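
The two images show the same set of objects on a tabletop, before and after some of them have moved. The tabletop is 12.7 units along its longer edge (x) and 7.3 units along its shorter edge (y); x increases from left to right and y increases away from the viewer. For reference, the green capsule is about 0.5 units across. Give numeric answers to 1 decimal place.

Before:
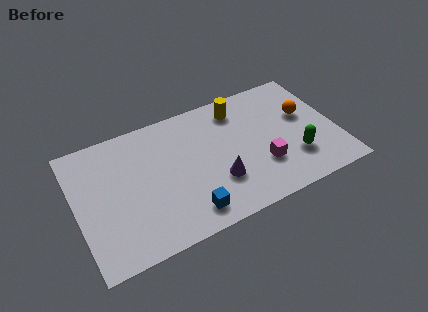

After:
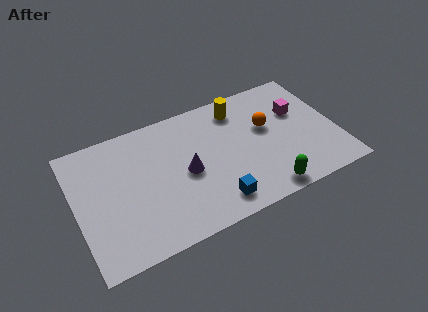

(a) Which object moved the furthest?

the magenta cube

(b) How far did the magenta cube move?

3.2

The magenta cube moved from about (8.9, 2.3) to (11.0, 4.7), a distance of √(2.1² + 2.4²) ≈ 3.2.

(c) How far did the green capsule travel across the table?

2.1

The green capsule was near (10.5, 2.1) before and (8.8, 0.8) after, so it travelled √(1.7² + 1.3²) ≈ 2.1 units.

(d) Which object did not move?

the yellow cylinder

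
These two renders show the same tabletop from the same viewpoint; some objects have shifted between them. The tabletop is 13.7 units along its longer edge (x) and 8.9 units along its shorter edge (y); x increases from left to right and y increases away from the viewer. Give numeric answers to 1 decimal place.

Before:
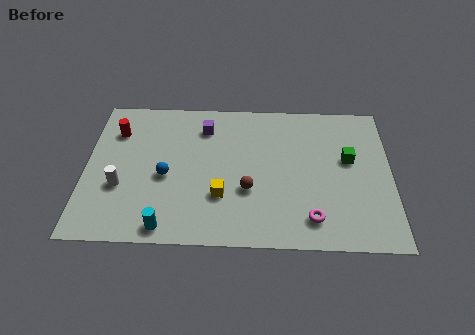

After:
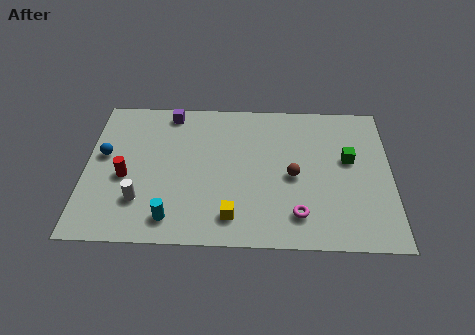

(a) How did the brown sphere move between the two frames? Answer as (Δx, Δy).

(2.0, 0.9)

The brown sphere was at about (7.3, 3.2) and moved to about (9.3, 4.1).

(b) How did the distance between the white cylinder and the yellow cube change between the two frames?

-0.3

Before: roughly 4.5 units apart; after: 4.2. That's 0.3 units closer together.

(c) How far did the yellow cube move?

1.3

The yellow cube moved from about (6.1, 2.8) to (6.6, 1.6), a distance of √(0.5² + 1.2²) ≈ 1.3.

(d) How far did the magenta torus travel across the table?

0.6

From (10.1, 1.6) to (9.5, 1.8), the magenta torus covered √(0.6² + 0.2²) ≈ 0.6 units.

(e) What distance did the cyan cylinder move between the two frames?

0.5

The cyan cylinder moved from about (3.7, 0.9) to (3.9, 1.4), a distance of √(0.2² + 0.5²) ≈ 0.5.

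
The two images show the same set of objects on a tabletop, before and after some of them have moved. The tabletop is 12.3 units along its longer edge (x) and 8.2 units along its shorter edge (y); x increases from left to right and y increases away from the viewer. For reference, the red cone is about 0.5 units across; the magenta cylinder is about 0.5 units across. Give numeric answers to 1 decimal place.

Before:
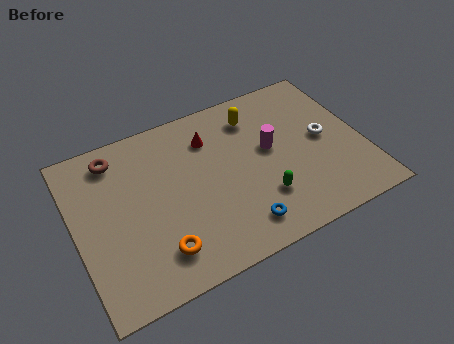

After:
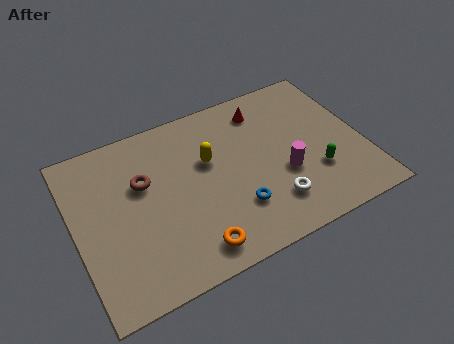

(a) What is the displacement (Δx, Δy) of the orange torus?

(1.4, -0.5)

The orange torus started near (3.2, 1.7) and ended near (4.6, 1.2).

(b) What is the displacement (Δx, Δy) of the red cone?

(2.4, 0.5)

The red cone started near (6.0, 6.2) and ended near (8.4, 6.7).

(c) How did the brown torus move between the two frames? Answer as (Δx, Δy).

(1.0, -1.7)

From the two frames, the brown torus sits at roughly (2.0, 6.9) before and (3.0, 5.2) after.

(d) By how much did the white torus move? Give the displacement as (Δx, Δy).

(-2.6, -2.3)

From the two frames, the white torus sits at roughly (10.7, 4.2) before and (8.1, 1.9) after.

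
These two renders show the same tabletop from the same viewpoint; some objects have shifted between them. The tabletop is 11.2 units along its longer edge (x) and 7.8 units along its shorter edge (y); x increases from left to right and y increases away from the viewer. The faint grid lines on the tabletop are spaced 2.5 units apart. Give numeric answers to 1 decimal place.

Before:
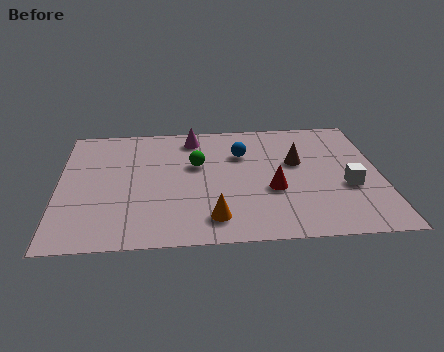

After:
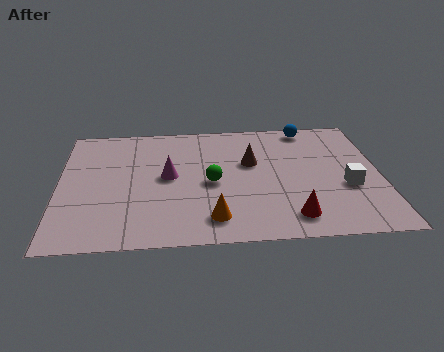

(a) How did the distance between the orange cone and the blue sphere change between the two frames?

+2.5

Before: roughly 4.1 units apart; after: 6.6. That's 2.5 units further apart.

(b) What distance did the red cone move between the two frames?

1.8

The red cone was near (7.4, 3.0) before and (8.0, 1.3) after, so it travelled √(0.6² + 1.7²) ≈ 1.8 units.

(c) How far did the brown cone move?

1.6

From (8.3, 4.7) to (6.7, 4.8), the brown cone covered √(1.6² + 0.1²) ≈ 1.6 units.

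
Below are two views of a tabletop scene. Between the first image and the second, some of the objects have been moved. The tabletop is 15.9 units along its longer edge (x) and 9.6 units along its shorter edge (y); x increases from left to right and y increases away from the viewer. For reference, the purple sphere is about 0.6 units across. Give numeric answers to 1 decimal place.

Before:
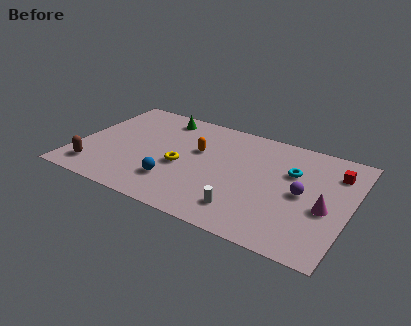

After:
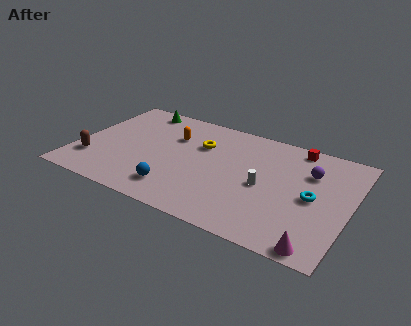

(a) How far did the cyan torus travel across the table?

2.2

The cyan torus moved from about (12.4, 6.3) to (13.8, 4.6), a distance of √(1.4² + 1.7²) ≈ 2.2.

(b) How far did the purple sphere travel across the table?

2.0

The purple sphere moved from about (13.2, 4.7) to (13.4, 6.7), a distance of √(0.2² + 2.0²) ≈ 2.0.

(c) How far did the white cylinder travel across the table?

2.6

The white cylinder moved from about (10.2, 1.9) to (11.0, 4.4), a distance of √(0.8² + 2.5²) ≈ 2.6.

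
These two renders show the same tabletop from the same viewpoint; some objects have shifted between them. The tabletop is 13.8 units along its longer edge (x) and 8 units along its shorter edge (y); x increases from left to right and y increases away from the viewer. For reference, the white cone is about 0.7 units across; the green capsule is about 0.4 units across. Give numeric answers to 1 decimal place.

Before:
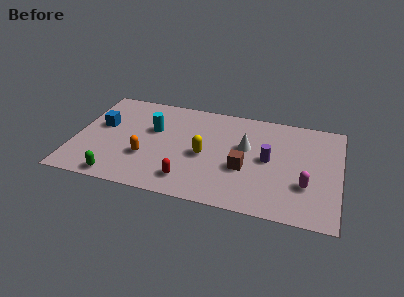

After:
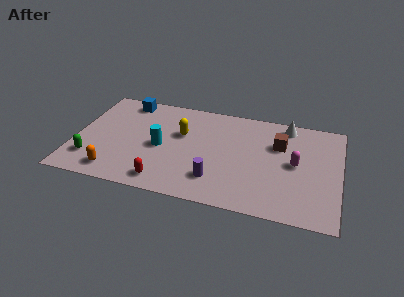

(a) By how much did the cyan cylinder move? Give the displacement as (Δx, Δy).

(0.5, -1.3)

The cyan cylinder started near (4.0, 5.0) and ended near (4.5, 3.7).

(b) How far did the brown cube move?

2.9

From (8.9, 3.1) to (10.6, 5.4), the brown cube covered √(1.7² + 2.3²) ≈ 2.9 units.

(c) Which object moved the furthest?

the purple cylinder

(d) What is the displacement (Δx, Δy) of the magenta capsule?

(-0.6, 1.5)

The magenta capsule started near (12.1, 2.6) and ended near (11.5, 4.1).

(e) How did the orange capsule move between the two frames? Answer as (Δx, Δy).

(-1.5, -1.5)

The orange capsule was at about (3.8, 2.7) and moved to about (2.3, 1.2).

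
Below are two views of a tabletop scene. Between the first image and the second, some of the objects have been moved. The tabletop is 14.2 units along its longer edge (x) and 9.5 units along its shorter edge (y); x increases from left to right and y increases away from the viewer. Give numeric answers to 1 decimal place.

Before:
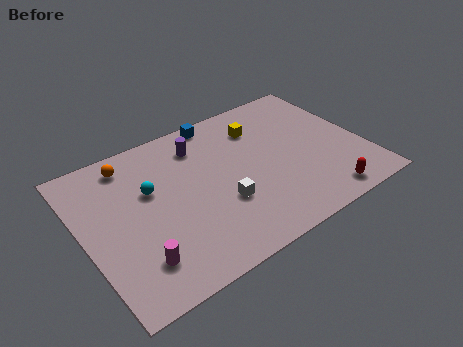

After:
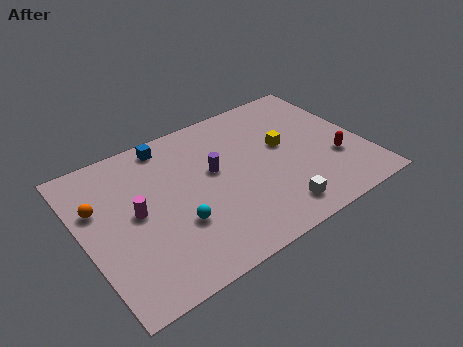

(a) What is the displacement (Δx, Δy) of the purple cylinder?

(0.4, -2.0)

From the two frames, the purple cylinder sits at roughly (6.3, 7.5) before and (6.7, 5.5) after.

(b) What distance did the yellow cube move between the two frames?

2.0

From (9.4, 7.2) to (10.3, 5.4), the yellow cube covered √(0.9² + 1.8²) ≈ 2.0 units.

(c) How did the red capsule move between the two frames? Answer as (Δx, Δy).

(1.1, 2.1)

The red capsule was at about (11.5, 1.1) and moved to about (12.6, 3.2).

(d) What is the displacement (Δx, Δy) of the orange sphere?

(-1.9, -1.9)

The orange sphere was at about (2.8, 8.1) and moved to about (0.9, 6.2).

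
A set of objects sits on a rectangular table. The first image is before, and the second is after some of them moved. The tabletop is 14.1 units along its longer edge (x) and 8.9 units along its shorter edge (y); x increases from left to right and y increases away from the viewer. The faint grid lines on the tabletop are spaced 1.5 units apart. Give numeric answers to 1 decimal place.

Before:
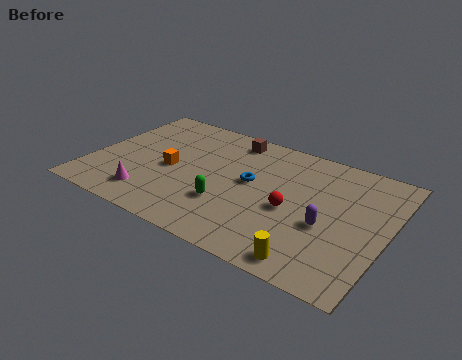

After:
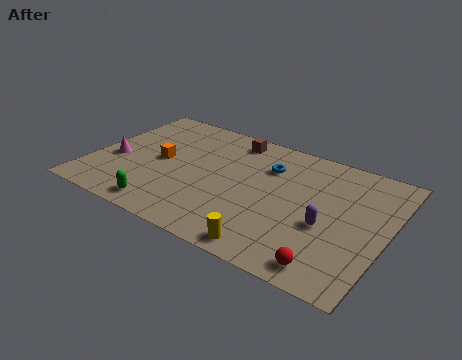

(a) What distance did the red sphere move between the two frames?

3.6

The red sphere was near (9.7, 3.9) before and (11.9, 1.1) after, so it travelled √(2.2² + 2.8²) ≈ 3.6 units.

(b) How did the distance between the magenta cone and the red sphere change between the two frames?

+4.2

They were about 6.9 units apart before and 11.1 after — 4.2 units further apart.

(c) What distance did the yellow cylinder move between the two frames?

1.9

The yellow cylinder moved from about (11.1, 1.0) to (9.2, 0.9), a distance of √(1.9² + 0.1²) ≈ 1.9.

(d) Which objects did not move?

the brown cube and the purple capsule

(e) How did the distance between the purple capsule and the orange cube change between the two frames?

+0.6

The distance was about 7.6 in the first image and 8.2 in the second, so they moved 0.6 units further apart.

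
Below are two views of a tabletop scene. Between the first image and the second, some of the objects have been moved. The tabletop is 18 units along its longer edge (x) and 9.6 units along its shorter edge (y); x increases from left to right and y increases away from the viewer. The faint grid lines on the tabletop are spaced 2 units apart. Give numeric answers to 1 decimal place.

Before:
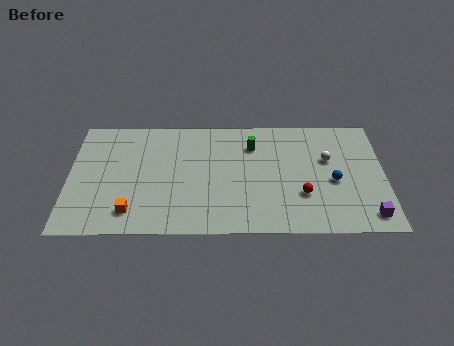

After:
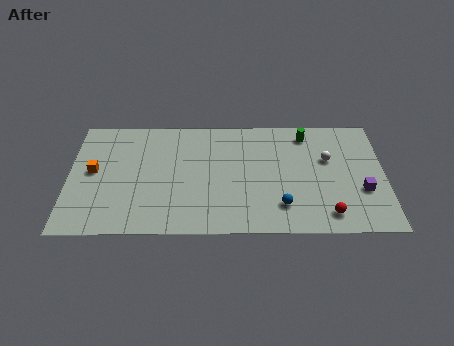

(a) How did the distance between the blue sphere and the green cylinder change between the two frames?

+0.6

They were about 5.5 units apart before and 6.1 after — 0.6 units further apart.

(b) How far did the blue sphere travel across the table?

3.6

The blue sphere was near (15.1, 4.2) before and (12.1, 2.2) after, so it travelled √(3.0² + 2.0²) ≈ 3.6 units.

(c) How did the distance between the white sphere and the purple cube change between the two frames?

-1.9

Before: roughly 5.1 units apart; after: 3.2. That's 1.9 units closer together.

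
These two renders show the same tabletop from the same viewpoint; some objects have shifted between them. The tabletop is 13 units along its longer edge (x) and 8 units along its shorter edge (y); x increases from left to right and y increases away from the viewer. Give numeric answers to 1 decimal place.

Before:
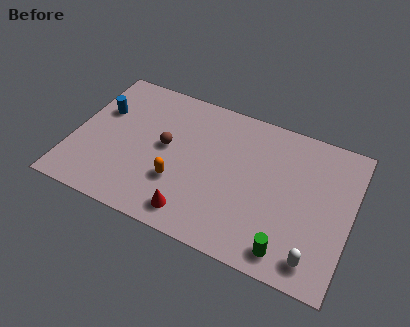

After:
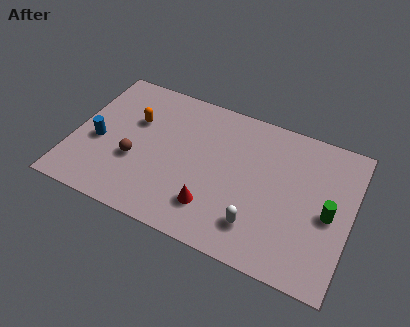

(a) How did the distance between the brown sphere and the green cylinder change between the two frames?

+2.1

They were about 6.9 units apart before and 9.0 after — 2.1 units further apart.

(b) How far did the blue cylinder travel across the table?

1.8

From (1.1, 5.2) to (1.2, 3.4), the blue cylinder covered √(0.1² + 1.8²) ≈ 1.8 units.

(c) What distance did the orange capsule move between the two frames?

3.5

The orange capsule moved from about (5.1, 2.6) to (2.7, 5.2), a distance of √(2.4² + 2.6²) ≈ 3.5.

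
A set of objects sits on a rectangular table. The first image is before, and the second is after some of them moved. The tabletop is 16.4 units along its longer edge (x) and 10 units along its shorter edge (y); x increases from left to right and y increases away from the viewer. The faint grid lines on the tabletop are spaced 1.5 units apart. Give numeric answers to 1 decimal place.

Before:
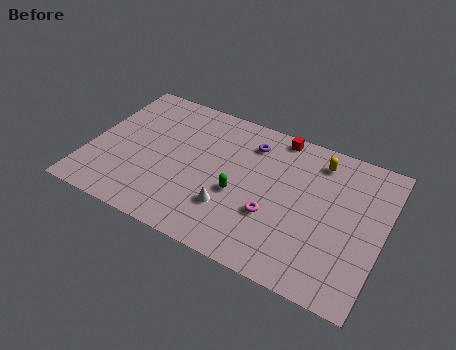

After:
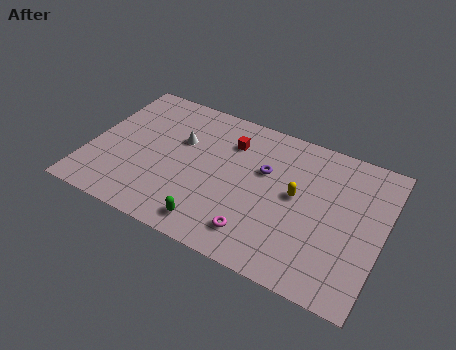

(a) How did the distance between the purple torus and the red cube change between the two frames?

+0.6

They were about 1.8 units apart before and 2.4 after — 0.6 units further apart.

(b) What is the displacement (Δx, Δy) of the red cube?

(-2.5, -1.6)

The red cube was at about (10.1, 9.1) and moved to about (7.6, 7.5).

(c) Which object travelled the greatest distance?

the white cone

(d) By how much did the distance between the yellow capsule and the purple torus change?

-1.7

They were about 3.8 units apart before and 2.1 after — 1.7 units closer together.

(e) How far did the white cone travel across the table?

4.8

The white cone moved from about (8.2, 2.9) to (4.9, 6.4), a distance of √(3.3² + 3.5²) ≈ 4.8.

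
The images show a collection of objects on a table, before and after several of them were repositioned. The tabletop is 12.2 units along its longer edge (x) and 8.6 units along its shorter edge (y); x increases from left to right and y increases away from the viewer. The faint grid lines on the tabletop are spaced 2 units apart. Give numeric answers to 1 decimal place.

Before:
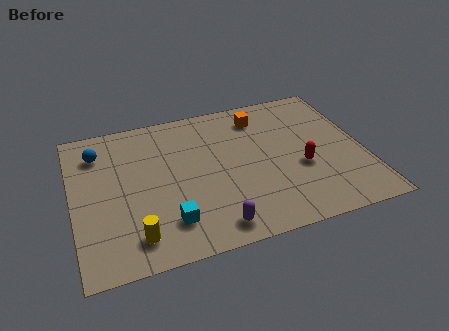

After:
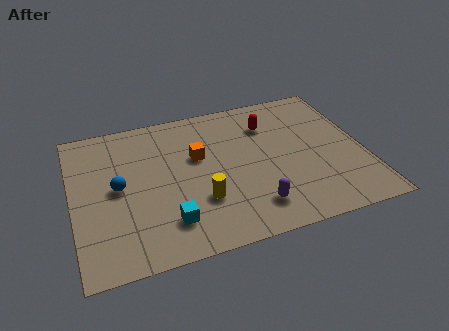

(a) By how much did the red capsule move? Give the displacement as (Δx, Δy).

(-1.1, 3.0)

The red capsule was at about (9.5, 3.4) and moved to about (8.4, 6.4).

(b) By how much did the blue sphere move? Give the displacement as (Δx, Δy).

(0.7, -2.3)

The blue sphere started near (1.2, 6.7) and ended near (1.9, 4.4).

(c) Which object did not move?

the cyan cube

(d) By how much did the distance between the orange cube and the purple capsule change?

-2.3

They were about 6.4 units apart before and 4.1 after — 2.3 units closer together.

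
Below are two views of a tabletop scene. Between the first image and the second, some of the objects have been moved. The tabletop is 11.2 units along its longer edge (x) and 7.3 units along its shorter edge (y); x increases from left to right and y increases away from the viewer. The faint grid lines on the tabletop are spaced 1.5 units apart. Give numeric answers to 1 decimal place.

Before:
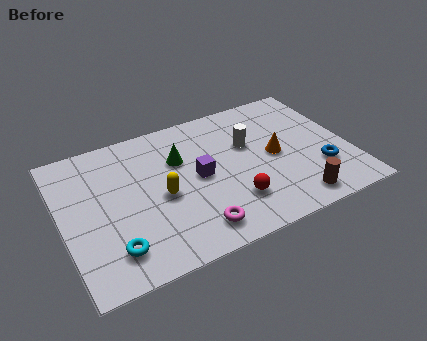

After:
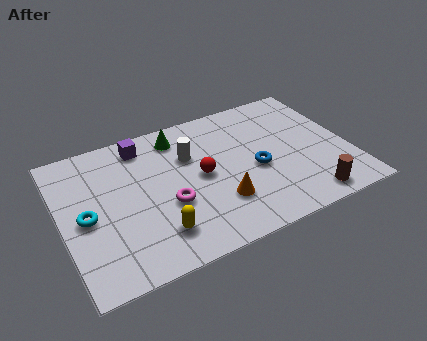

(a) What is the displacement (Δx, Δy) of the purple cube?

(-1.9, 2.5)

From the two frames, the purple cube sits at roughly (5.3, 3.7) before and (3.4, 6.2) after.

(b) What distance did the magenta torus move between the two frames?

1.8

The magenta torus moved from about (4.8, 1.2) to (4.0, 2.8), a distance of √(0.8² + 1.6²) ≈ 1.8.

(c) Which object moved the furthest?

the purple cube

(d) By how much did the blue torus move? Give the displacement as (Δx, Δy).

(-2.4, 1.0)

The blue torus was at about (9.9, 2.2) and moved to about (7.5, 3.2).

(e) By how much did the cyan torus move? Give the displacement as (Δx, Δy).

(-0.8, 1.9)

The cyan torus started near (1.7, 1.5) and ended near (0.9, 3.4).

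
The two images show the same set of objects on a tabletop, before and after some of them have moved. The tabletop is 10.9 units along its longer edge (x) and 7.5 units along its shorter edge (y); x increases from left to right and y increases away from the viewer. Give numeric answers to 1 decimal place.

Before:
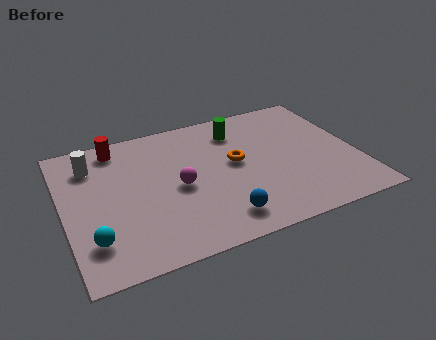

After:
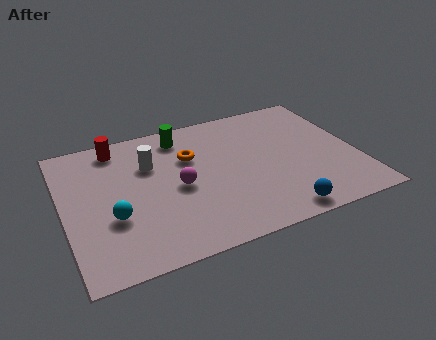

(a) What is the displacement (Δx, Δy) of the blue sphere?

(2.1, -0.5)

The blue sphere started near (5.5, 1.3) and ended near (7.6, 0.8).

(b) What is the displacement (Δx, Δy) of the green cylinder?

(-2.1, 0.4)

The green cylinder started near (6.7, 5.9) and ended near (4.6, 6.3).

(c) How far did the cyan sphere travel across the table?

1.2

The cyan sphere was near (0.9, 1.8) before and (1.7, 2.7) after, so it travelled √(0.8² + 0.9²) ≈ 1.2 units.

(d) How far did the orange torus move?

1.8

From (6.4, 4.1) to (4.8, 5.0), the orange torus covered √(1.6² + 0.9²) ≈ 1.8 units.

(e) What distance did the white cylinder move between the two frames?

2.2

The white cylinder moved from about (1.2, 5.8) to (3.3, 5.1), a distance of √(2.1² + 0.7²) ≈ 2.2.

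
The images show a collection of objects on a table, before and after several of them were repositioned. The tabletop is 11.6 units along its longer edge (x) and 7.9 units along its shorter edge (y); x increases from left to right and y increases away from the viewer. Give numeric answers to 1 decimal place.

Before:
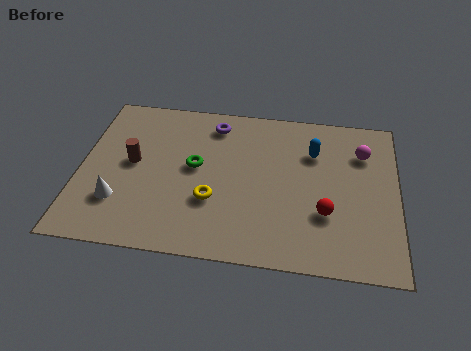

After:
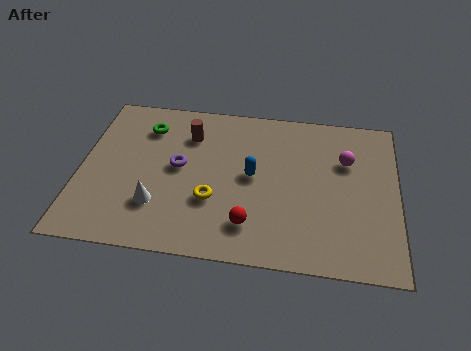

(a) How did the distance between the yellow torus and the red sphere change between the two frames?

-2.4

Before: roughly 4.1 units apart; after: 1.7. That's 2.4 units closer together.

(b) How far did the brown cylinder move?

2.6

The brown cylinder moved from about (1.9, 4.2) to (3.9, 5.9), a distance of √(2.0² + 1.7²) ≈ 2.6.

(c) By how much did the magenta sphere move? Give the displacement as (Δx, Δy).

(-0.6, -0.5)

The magenta sphere was at about (10.3, 5.8) and moved to about (9.7, 5.3).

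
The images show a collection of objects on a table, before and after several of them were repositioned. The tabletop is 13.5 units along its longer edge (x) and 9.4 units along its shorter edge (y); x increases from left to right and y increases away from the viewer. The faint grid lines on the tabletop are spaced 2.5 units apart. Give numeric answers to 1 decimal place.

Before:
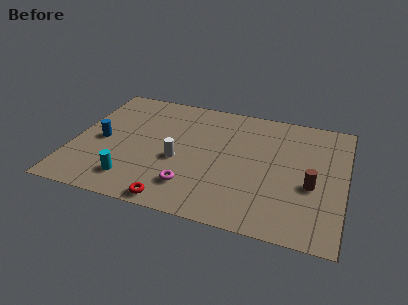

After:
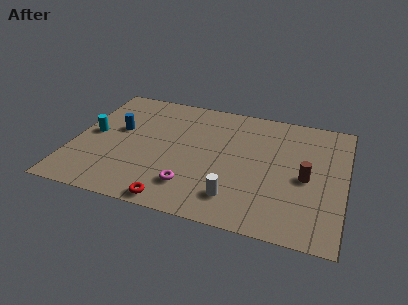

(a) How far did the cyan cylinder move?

3.8

The cyan cylinder was near (3.2, 1.8) before and (0.9, 4.8) after, so it travelled √(2.3² + 3.0²) ≈ 3.8 units.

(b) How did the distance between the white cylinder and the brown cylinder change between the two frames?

-2.5

They were about 6.6 units apart before and 4.1 after — 2.5 units closer together.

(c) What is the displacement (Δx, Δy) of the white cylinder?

(3.0, -2.0)

The white cylinder started near (5.3, 3.9) and ended near (8.3, 1.9).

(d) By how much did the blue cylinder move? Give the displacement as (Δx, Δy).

(0.7, 1.1)

From the two frames, the blue cylinder sits at roughly (1.4, 4.4) before and (2.1, 5.5) after.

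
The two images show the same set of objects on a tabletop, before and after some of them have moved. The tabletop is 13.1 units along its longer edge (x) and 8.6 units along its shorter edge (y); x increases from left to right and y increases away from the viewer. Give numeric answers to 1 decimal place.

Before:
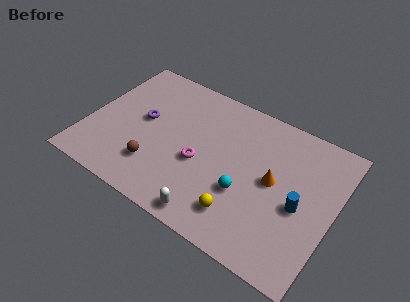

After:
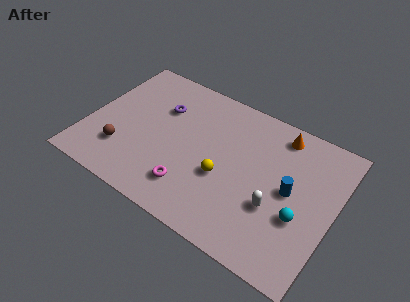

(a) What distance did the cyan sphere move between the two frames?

2.9

From (8.6, 3.1) to (11.5, 3.2), the cyan sphere covered √(2.9² + 0.1²) ≈ 2.9 units.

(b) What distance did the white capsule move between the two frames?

3.7

The white capsule was near (7.2, 0.9) before and (10.2, 3.1) after, so it travelled √(3.0² + 2.2²) ≈ 3.7 units.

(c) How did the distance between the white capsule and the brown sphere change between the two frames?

+4.6

Before: roughly 3.5 units apart; after: 8.1. That's 4.6 units further apart.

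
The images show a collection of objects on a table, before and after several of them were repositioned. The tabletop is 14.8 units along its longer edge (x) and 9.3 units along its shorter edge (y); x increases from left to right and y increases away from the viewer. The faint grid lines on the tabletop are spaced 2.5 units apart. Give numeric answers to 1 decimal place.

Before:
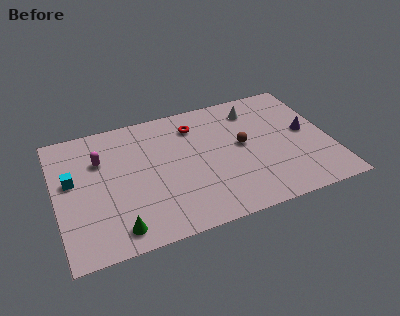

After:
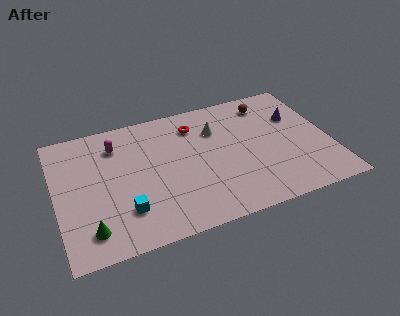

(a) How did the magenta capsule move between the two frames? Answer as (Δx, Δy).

(0.9, 0.8)

The magenta capsule was at about (2.5, 6.4) and moved to about (3.4, 7.2).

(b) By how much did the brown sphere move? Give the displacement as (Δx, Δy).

(1.7, 2.7)

The brown sphere started near (10.1, 5.0) and ended near (11.8, 7.7).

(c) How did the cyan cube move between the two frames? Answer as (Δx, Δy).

(2.6, -3.0)

The cyan cube was at about (0.9, 5.4) and moved to about (3.5, 2.4).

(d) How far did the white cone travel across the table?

2.4

The white cone was near (11.0, 7.5) before and (8.8, 6.6) after, so it travelled √(2.2² + 0.9²) ≈ 2.4 units.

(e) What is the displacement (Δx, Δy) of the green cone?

(-1.4, 0.4)

From the two frames, the green cone sits at roughly (3.0, 1.3) before and (1.6, 1.7) after.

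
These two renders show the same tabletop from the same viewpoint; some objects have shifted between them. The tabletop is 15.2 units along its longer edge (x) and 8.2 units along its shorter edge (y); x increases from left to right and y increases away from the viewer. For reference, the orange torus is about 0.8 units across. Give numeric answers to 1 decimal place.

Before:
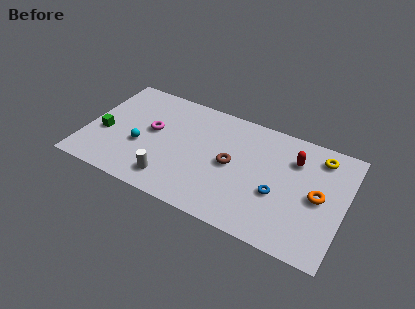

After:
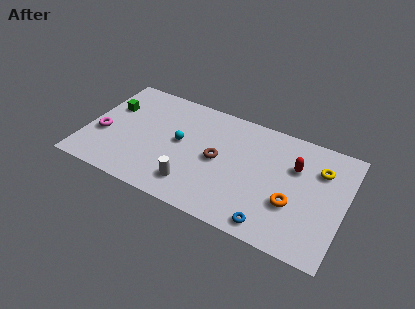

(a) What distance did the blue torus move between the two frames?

2.2

The blue torus moved from about (11.4, 3.2) to (11.3, 1.0), a distance of √(0.1² + 2.2²) ≈ 2.2.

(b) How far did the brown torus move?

0.8

The brown torus moved from about (8.6, 4.1) to (7.8, 4.1), a distance of √(0.8² + 0.0²) ≈ 0.8.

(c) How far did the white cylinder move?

1.3

From (5.3, 1.5) to (6.6, 1.7), the white cylinder covered √(1.3² + 0.2²) ≈ 1.3 units.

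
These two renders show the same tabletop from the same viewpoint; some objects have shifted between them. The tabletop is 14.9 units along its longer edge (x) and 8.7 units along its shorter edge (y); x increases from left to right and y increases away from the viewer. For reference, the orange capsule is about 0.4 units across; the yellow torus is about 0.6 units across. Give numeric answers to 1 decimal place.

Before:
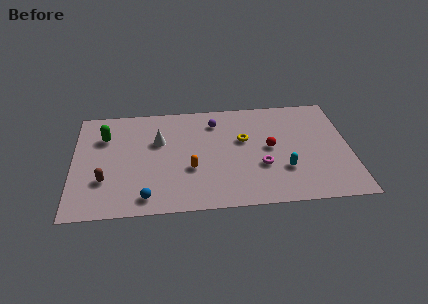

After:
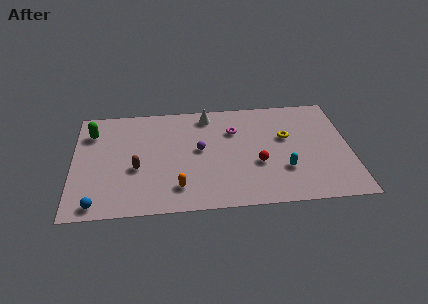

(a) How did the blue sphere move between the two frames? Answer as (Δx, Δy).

(-2.6, -0.3)

The blue sphere was at about (3.9, 1.2) and moved to about (1.3, 0.9).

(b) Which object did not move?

the cyan capsule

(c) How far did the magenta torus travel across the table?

3.3

From (10.1, 3.1) to (8.7, 6.1), the magenta torus covered √(1.4² + 3.0²) ≈ 3.3 units.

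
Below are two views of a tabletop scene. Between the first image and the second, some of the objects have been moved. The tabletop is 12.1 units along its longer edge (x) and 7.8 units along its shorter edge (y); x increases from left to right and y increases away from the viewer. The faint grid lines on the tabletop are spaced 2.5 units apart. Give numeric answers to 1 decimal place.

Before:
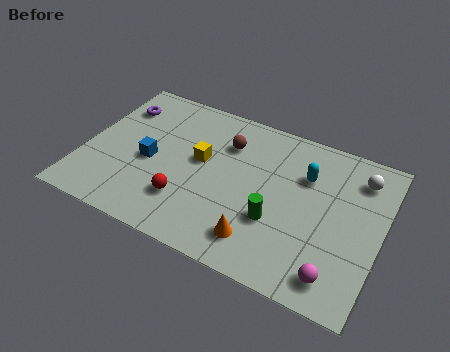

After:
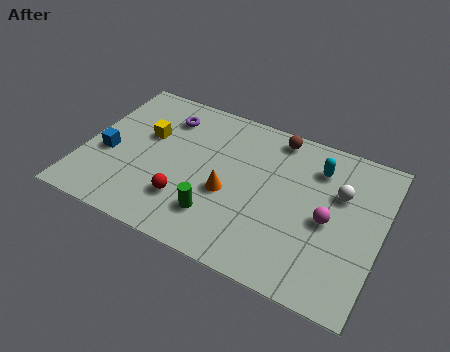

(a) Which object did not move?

the red sphere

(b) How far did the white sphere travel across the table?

1.3

The white sphere was near (11.0, 6.2) before and (10.3, 5.1) after, so it travelled √(0.7² + 1.1²) ≈ 1.3 units.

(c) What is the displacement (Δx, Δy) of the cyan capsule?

(0.4, 0.6)

From the two frames, the cyan capsule sits at roughly (8.9, 5.4) before and (9.3, 6.0) after.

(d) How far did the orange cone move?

2.3

The orange cone moved from about (7.5, 1.5) to (6.0, 3.2), a distance of √(1.5² + 1.7²) ≈ 2.3.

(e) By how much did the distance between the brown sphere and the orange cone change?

-0.6

The distance was about 4.6 in the first image and 4.0 in the second, so they moved 0.6 units closer together.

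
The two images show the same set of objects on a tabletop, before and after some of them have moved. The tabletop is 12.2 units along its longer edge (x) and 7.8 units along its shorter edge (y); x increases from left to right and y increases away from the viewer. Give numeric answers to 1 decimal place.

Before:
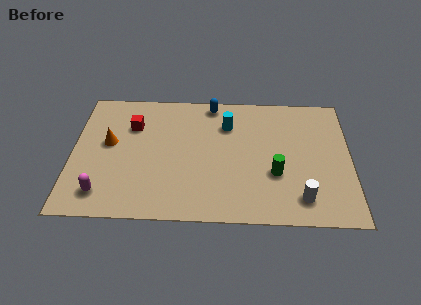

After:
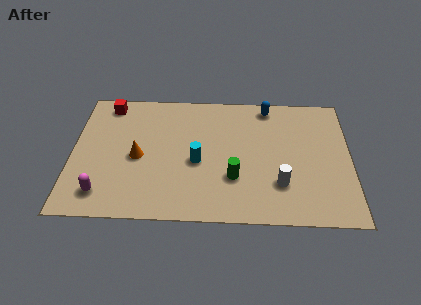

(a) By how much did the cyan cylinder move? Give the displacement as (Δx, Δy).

(-1.3, -2.3)

The cyan cylinder started near (6.8, 5.7) and ended near (5.5, 3.4).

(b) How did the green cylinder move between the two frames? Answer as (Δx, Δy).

(-1.8, -0.3)

The green cylinder started near (8.9, 2.8) and ended near (7.1, 2.5).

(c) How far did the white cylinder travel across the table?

1.2

The white cylinder moved from about (10.0, 1.4) to (9.1, 2.2), a distance of √(0.9² + 0.8²) ≈ 1.2.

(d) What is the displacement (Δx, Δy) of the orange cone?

(1.3, -0.8)

From the two frames, the orange cone sits at roughly (1.6, 4.4) before and (2.9, 3.6) after.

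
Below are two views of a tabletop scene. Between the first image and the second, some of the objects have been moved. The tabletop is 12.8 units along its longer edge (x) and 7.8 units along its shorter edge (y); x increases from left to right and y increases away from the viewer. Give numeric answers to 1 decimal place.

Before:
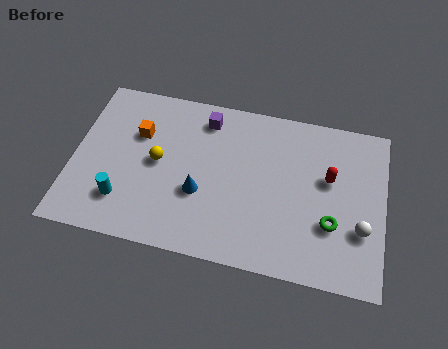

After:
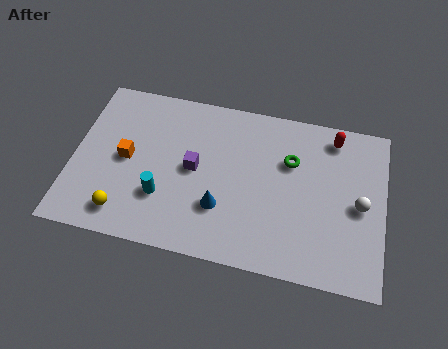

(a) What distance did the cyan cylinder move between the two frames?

1.7

The cyan cylinder moved from about (2.2, 1.9) to (3.8, 2.4), a distance of √(1.6² + 0.5²) ≈ 1.7.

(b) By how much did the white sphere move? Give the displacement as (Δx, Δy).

(-0.1, 1.1)

From the two frames, the white sphere sits at roughly (11.9, 2.6) before and (11.8, 3.7) after.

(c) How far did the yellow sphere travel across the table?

3.0

From (3.5, 4.0) to (2.3, 1.3), the yellow sphere covered √(1.2² + 2.7²) ≈ 3.0 units.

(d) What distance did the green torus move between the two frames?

3.2

The green torus moved from about (10.7, 2.6) to (8.9, 5.2), a distance of √(1.8² + 2.6²) ≈ 3.2.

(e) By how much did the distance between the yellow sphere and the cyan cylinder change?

-0.6

Before: roughly 2.5 units apart; after: 1.9. That's 0.6 units closer together.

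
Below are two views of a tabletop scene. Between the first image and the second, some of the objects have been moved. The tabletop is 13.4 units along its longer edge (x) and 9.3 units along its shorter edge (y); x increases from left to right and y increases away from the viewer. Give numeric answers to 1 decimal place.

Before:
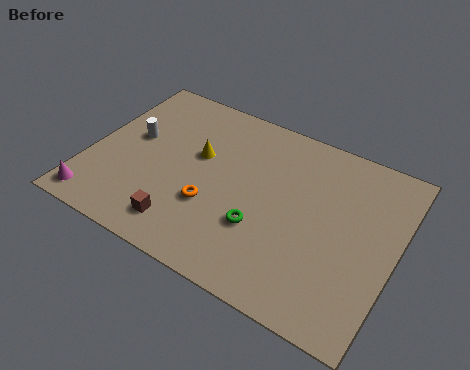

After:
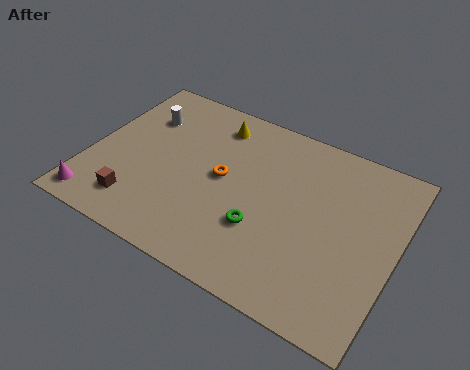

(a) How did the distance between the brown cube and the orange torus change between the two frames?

+2.6

The distance was about 1.9 in the first image and 4.5 in the second, so they moved 2.6 units further apart.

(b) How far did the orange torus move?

1.7

The orange torus moved from about (5.6, 3.2) to (5.8, 4.9), a distance of √(0.2² + 1.7²) ≈ 1.7.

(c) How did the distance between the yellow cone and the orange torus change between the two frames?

+0.3

They were about 2.6 units apart before and 2.9 after — 0.3 units further apart.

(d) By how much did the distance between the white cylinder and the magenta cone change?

+1.4

They were about 4.3 units apart before and 5.7 after — 1.4 units further apart.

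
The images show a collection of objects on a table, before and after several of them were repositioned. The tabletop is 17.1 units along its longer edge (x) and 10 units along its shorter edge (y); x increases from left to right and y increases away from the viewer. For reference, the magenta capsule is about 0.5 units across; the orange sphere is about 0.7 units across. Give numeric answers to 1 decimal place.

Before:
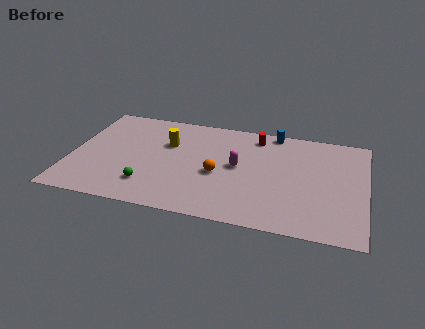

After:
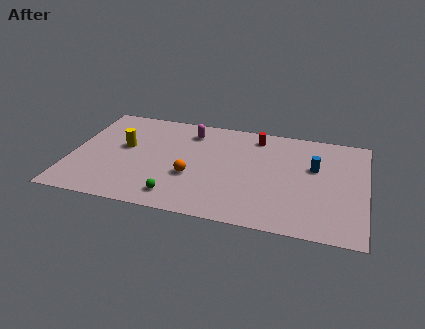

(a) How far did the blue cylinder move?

3.9

The blue cylinder was near (11.6, 9.2) before and (14.1, 6.2) after, so it travelled √(2.5² + 3.0²) ≈ 3.9 units.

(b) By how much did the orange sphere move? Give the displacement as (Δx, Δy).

(-1.5, -0.6)

The orange sphere started near (8.6, 4.3) and ended near (7.1, 3.7).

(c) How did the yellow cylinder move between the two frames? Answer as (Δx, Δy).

(-2.5, -0.9)

The yellow cylinder started near (5.5, 6.6) and ended near (3.0, 5.7).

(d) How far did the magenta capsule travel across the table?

4.1

From (9.7, 5.3) to (6.7, 8.1), the magenta capsule covered √(3.0² + 2.8²) ≈ 4.1 units.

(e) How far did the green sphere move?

1.8

The green sphere was near (4.7, 2.3) before and (6.4, 1.6) after, so it travelled √(1.7² + 0.7²) ≈ 1.8 units.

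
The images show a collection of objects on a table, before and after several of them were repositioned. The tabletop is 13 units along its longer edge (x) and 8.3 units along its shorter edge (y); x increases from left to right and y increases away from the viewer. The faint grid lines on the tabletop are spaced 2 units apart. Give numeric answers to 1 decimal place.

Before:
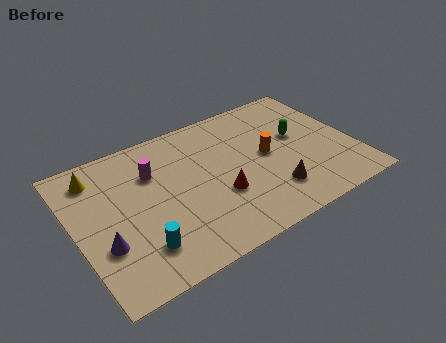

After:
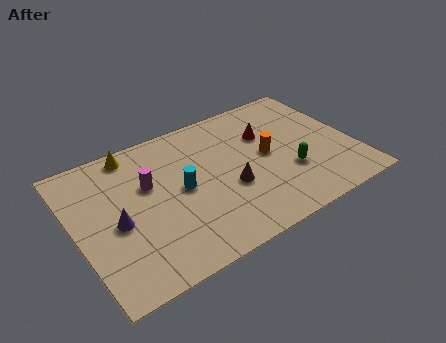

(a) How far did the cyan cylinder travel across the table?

3.3

From (2.6, 1.9) to (4.9, 4.2), the cyan cylinder covered √(2.3² + 2.3²) ≈ 3.3 units.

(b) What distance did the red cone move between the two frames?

3.7

The red cone was near (6.5, 3.0) before and (9.2, 5.6) after, so it travelled √(2.7² + 2.6²) ≈ 3.7 units.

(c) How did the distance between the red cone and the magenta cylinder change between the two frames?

+1.8

They were about 3.9 units apart before and 5.7 after — 1.8 units further apart.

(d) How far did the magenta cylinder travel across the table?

0.7

The magenta cylinder moved from about (3.8, 5.8) to (3.5, 5.2), a distance of √(0.3² + 0.6²) ≈ 0.7.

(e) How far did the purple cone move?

1.1

From (1.1, 2.8) to (1.8, 3.7), the purple cone covered √(0.7² + 0.9²) ≈ 1.1 units.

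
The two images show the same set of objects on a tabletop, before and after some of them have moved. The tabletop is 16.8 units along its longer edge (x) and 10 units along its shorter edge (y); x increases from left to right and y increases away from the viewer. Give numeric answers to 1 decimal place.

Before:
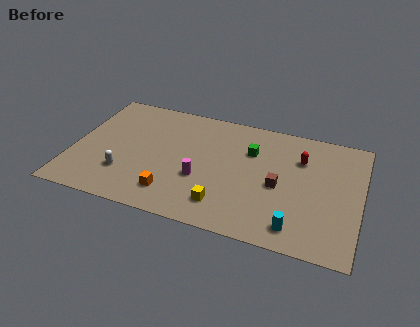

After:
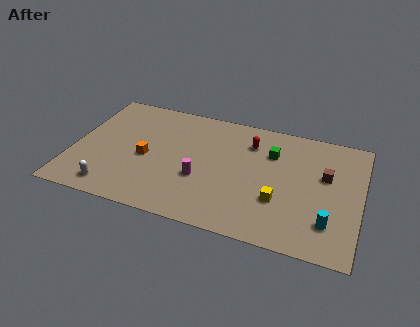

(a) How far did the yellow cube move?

3.4

From (9.1, 2.0) to (12.2, 3.3), the yellow cube covered √(3.1² + 1.3²) ≈ 3.4 units.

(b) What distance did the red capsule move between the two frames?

3.0

The red capsule moved from about (13.2, 7.1) to (10.2, 7.6), a distance of √(3.0² + 0.5²) ≈ 3.0.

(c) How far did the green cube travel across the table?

1.2

The green cube was near (10.3, 6.9) before and (11.5, 7.1) after, so it travelled √(1.2² + 0.2²) ≈ 1.2 units.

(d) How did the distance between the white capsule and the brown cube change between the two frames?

+3.9

They were about 9.1 units apart before and 13.0 after — 3.9 units further apart.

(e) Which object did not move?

the magenta cylinder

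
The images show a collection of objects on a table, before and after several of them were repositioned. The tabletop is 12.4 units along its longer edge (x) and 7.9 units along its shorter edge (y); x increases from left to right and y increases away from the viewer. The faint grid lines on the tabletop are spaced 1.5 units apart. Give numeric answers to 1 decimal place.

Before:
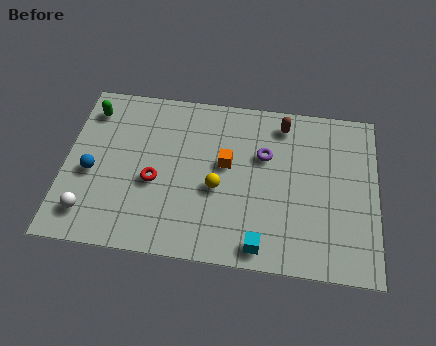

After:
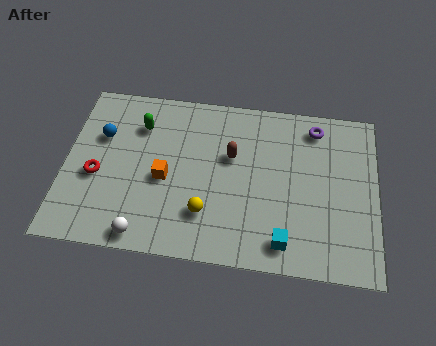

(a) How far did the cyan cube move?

0.9

From (7.9, 0.9) to (8.8, 1.2), the cyan cube covered √(0.9² + 0.3²) ≈ 0.9 units.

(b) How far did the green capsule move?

2.1

The green capsule moved from about (0.9, 6.4) to (2.9, 5.9), a distance of √(2.0² + 0.5²) ≈ 2.1.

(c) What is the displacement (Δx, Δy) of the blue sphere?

(0.3, 1.8)

From the two frames, the blue sphere sits at roughly (1.1, 3.4) before and (1.4, 5.2) after.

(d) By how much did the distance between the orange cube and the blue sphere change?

-2.3

Before: roughly 5.4 units apart; after: 3.1. That's 2.3 units closer together.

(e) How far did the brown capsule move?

2.7

The brown capsule moved from about (8.6, 6.7) to (6.6, 4.9), a distance of √(2.0² + 1.8²) ≈ 2.7.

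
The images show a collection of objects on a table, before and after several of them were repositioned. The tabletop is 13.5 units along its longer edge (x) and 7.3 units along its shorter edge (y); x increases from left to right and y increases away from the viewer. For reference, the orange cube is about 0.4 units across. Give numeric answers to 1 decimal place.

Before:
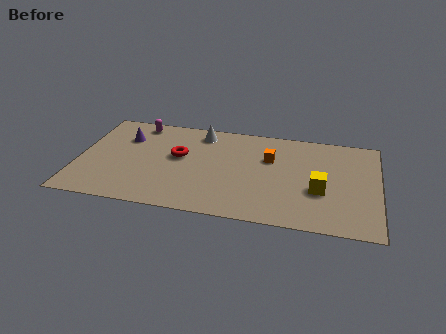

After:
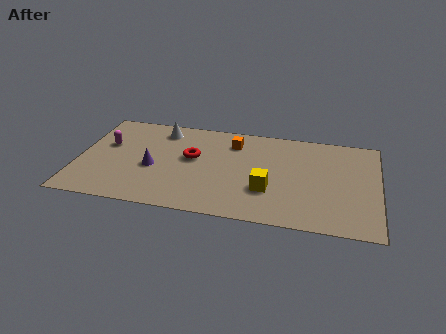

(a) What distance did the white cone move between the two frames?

1.8

From (5.4, 6.2) to (3.6, 6.1), the white cone covered √(1.8² + 0.1²) ≈ 1.8 units.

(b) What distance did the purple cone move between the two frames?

2.5

The purple cone moved from about (2.0, 5.2) to (3.4, 3.1), a distance of √(1.4² + 2.1²) ≈ 2.5.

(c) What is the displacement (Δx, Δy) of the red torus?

(0.6, 0.0)

The red torus started near (4.5, 4.2) and ended near (5.1, 4.2).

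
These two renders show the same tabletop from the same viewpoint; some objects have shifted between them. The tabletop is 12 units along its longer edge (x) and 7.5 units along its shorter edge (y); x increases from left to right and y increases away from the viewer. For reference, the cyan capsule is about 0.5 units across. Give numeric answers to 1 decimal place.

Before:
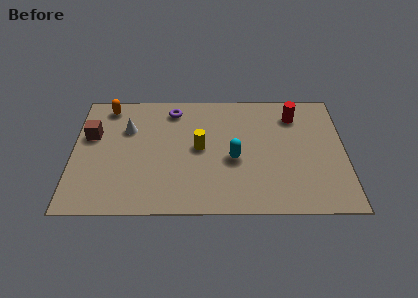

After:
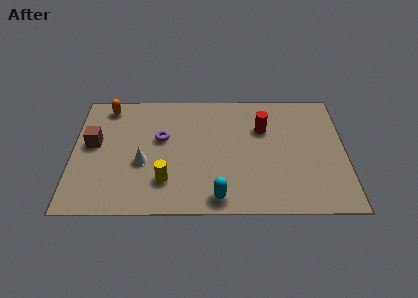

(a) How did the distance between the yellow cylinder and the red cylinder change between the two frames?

+0.7

Before: roughly 4.7 units apart; after: 5.4. That's 0.7 units further apart.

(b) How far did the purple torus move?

1.9

From (4.4, 6.3) to (3.9, 4.5), the purple torus covered √(0.5² + 1.8²) ≈ 1.9 units.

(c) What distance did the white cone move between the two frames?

2.2

The white cone was near (2.4, 5.1) before and (3.1, 3.0) after, so it travelled √(0.7² + 2.1²) ≈ 2.2 units.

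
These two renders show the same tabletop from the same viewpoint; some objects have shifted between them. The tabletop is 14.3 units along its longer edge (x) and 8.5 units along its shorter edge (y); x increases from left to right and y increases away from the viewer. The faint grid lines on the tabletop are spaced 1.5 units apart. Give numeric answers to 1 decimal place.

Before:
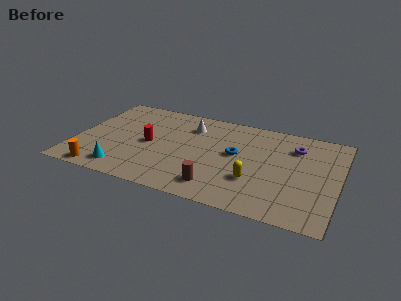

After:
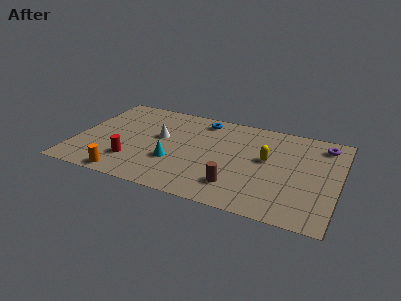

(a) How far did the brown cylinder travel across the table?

1.1

The brown cylinder moved from about (8.0, 1.5) to (9.0, 1.9), a distance of √(1.0² + 0.4²) ≈ 1.1.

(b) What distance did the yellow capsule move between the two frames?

2.2

The yellow capsule was near (9.9, 2.7) before and (10.4, 4.8) after, so it travelled √(0.5² + 2.1²) ≈ 2.2 units.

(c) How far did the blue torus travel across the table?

3.3

From (8.7, 4.7) to (6.6, 7.3), the blue torus covered √(2.1² + 2.6²) ≈ 3.3 units.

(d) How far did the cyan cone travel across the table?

3.1

The cyan cone was near (2.9, 1.3) before and (5.5, 2.9) after, so it travelled √(2.6² + 1.6²) ≈ 3.1 units.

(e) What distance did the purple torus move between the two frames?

1.7

From (11.8, 6.4) to (13.3, 7.1), the purple torus covered √(1.5² + 0.7²) ≈ 1.7 units.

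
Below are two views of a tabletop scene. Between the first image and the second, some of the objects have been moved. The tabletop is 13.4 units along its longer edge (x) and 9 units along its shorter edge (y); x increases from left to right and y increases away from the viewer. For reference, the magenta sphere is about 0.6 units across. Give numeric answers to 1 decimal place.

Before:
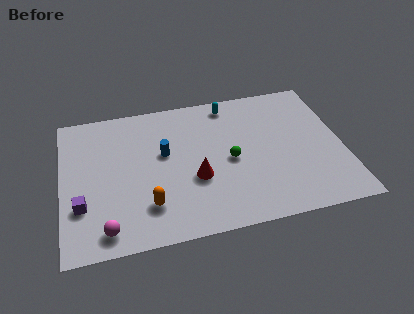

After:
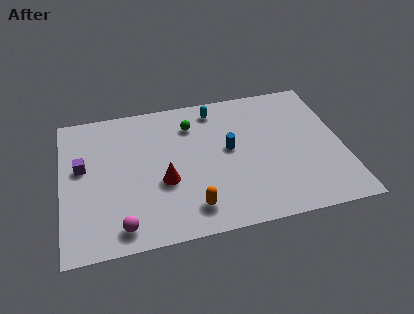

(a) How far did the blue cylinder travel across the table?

3.1

The blue cylinder moved from about (4.9, 5.3) to (8.0, 4.9), a distance of √(3.1² + 0.4²) ≈ 3.1.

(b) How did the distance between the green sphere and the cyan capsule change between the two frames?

-2.3

The distance was about 3.7 in the first image and 1.4 in the second, so they moved 2.3 units closer together.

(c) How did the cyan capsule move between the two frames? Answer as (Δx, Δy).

(-0.7, -0.2)

From the two frames, the cyan capsule sits at roughly (8.2, 7.9) before and (7.5, 7.7) after.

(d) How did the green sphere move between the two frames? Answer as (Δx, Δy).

(-1.7, 2.7)

From the two frames, the green sphere sits at roughly (8.0, 4.2) before and (6.3, 6.9) after.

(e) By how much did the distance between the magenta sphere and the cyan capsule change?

-1.0

Before: roughly 9.1 units apart; after: 8.1. That's 1.0 units closer together.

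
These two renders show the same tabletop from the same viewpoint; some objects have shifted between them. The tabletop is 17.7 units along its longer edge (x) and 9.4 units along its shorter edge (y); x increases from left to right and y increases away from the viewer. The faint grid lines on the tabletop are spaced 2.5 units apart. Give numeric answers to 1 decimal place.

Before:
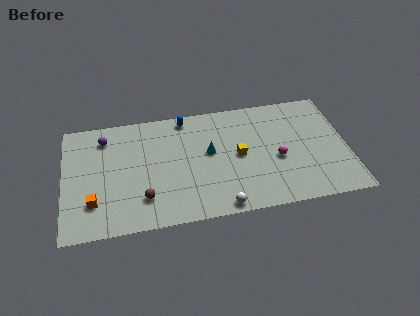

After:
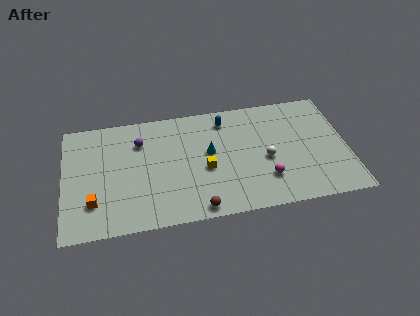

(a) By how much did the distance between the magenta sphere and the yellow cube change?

+1.5

Before: roughly 2.5 units apart; after: 4.0. That's 1.5 units further apart.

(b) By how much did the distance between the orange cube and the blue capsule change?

+1.6

The distance was about 8.3 in the first image and 9.9 in the second, so they moved 1.6 units further apart.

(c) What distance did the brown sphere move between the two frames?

3.6

From (4.9, 2.3) to (8.2, 0.9), the brown sphere covered √(3.3² + 1.4²) ≈ 3.6 units.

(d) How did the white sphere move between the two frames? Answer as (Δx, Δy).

(3.0, 3.3)

The white sphere was at about (9.6, 0.8) and moved to about (12.6, 4.1).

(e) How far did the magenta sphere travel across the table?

1.7

From (13.3, 4.0) to (12.5, 2.5), the magenta sphere covered √(0.8² + 1.5²) ≈ 1.7 units.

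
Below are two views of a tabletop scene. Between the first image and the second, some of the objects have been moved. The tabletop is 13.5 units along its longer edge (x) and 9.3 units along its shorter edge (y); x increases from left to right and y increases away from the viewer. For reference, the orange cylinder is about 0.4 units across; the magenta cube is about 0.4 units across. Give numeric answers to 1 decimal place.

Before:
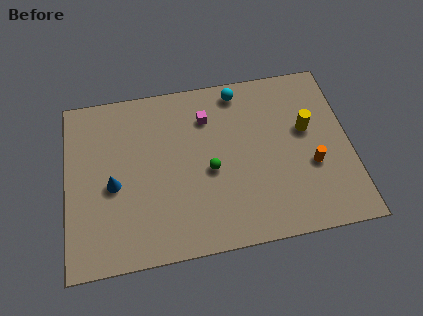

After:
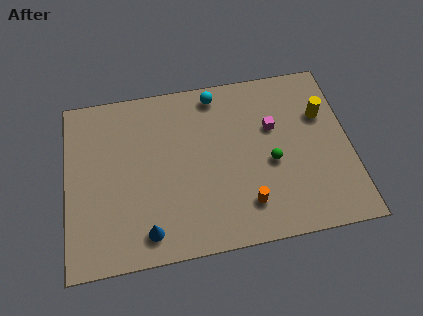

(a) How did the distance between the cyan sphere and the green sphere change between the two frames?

+0.4

The distance was about 4.4 in the first image and 4.8 in the second, so they moved 0.4 units further apart.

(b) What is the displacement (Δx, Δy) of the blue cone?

(1.5, -2.7)

The blue cone was at about (2.2, 4.1) and moved to about (3.7, 1.4).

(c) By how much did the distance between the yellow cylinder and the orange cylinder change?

+3.7

Before: roughly 2.0 units apart; after: 5.7. That's 3.7 units further apart.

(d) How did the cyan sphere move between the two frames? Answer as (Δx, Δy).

(-1.1, 0.0)

The cyan sphere was at about (8.4, 8.2) and moved to about (7.3, 8.2).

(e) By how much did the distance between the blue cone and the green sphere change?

+1.9

They were about 4.6 units apart before and 6.5 after — 1.9 units further apart.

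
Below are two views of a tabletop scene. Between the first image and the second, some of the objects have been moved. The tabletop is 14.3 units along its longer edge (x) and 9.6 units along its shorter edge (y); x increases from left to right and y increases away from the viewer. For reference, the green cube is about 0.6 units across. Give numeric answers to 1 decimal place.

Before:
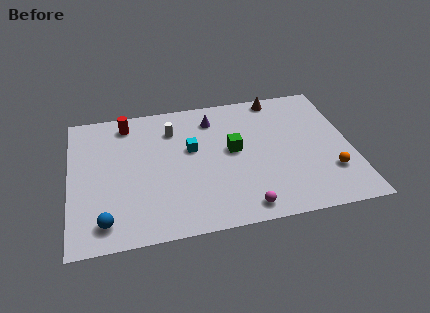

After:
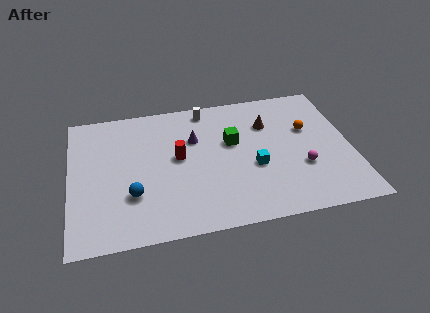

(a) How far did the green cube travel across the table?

0.6

The green cube was near (8.3, 5.2) before and (8.3, 5.8) after, so it travelled √(0.0² + 0.6²) ≈ 0.6 units.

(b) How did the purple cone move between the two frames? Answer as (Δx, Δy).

(-1.0, -1.3)

The purple cone started near (7.4, 7.7) and ended near (6.4, 6.4).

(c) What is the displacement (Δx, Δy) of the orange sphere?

(-0.9, 3.3)

The orange sphere started near (13.1, 2.7) and ended near (12.2, 6.0).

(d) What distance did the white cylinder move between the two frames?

2.2

The white cylinder moved from about (5.3, 7.3) to (7.1, 8.5), a distance of √(1.8² + 1.2²) ≈ 2.2.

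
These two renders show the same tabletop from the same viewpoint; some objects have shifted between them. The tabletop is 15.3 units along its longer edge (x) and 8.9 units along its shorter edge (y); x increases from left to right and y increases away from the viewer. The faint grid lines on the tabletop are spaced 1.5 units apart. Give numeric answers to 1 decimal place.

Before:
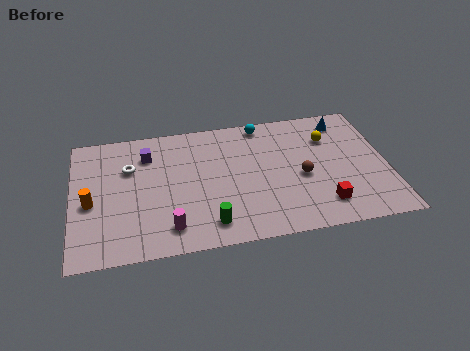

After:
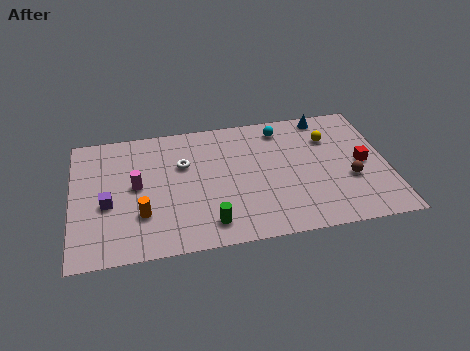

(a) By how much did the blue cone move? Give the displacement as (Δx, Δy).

(-0.9, 0.5)

From the two frames, the blue cone sits at roughly (13.4, 7.5) before and (12.5, 8.0) after.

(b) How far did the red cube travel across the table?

3.3

The red cube moved from about (12.0, 1.8) to (14.1, 4.3), a distance of √(2.1² + 2.5²) ≈ 3.3.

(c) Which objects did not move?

the green cylinder and the yellow sphere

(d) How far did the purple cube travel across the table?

3.7

From (3.7, 6.8) to (1.7, 3.7), the purple cube covered √(2.0² + 3.1²) ≈ 3.7 units.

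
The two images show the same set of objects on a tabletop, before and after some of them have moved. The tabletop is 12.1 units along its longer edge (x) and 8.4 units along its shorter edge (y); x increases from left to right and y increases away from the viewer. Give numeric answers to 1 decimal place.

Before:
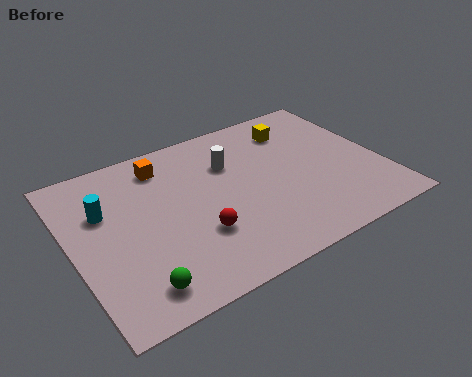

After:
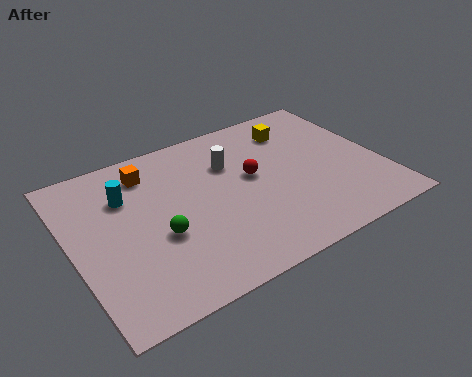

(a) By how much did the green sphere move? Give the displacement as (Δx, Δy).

(1.2, 2.0)

From the two frames, the green sphere sits at roughly (2.0, 1.3) before and (3.2, 3.3) after.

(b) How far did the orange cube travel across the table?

0.6

From (3.9, 6.9) to (3.3, 6.8), the orange cube covered √(0.6² + 0.1²) ≈ 0.6 units.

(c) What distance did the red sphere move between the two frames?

3.2

The red sphere moved from about (4.6, 2.7) to (7.1, 4.7), a distance of √(2.5² + 2.0²) ≈ 3.2.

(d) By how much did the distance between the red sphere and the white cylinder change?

-2.3

Before: roughly 3.6 units apart; after: 1.3. That's 2.3 units closer together.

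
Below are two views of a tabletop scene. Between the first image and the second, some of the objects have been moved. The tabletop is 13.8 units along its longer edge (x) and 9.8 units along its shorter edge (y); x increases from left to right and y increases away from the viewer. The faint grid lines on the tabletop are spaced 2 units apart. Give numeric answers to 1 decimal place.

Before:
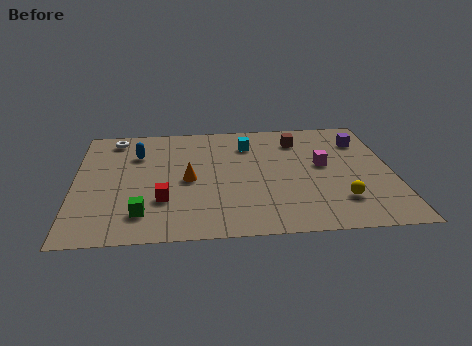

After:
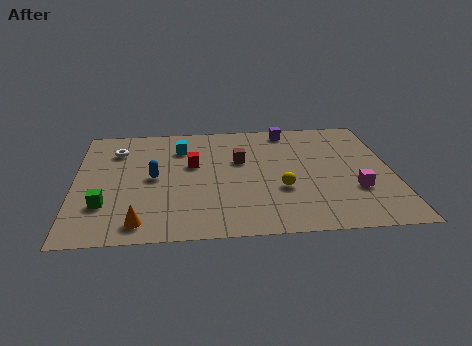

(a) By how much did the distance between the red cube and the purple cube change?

-4.7

Before: roughly 9.8 units apart; after: 5.1. That's 4.7 units closer together.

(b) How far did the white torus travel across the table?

1.1

The white torus was near (1.7, 8.5) before and (1.8, 7.4) after, so it travelled √(0.1² + 1.1²) ≈ 1.1 units.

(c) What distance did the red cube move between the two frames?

3.2

The red cube was near (3.8, 3.0) before and (5.1, 5.9) after, so it travelled √(1.3² + 2.9²) ≈ 3.2 units.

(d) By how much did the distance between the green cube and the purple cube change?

-1.1

The distance was about 11.1 in the first image and 10.0 in the second, so they moved 1.1 units closer together.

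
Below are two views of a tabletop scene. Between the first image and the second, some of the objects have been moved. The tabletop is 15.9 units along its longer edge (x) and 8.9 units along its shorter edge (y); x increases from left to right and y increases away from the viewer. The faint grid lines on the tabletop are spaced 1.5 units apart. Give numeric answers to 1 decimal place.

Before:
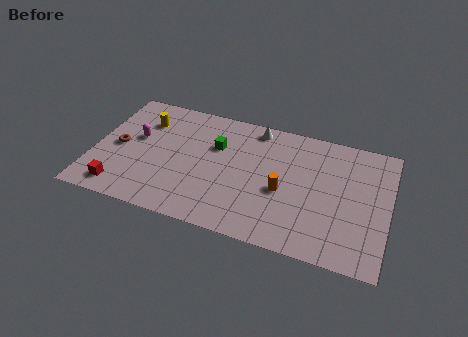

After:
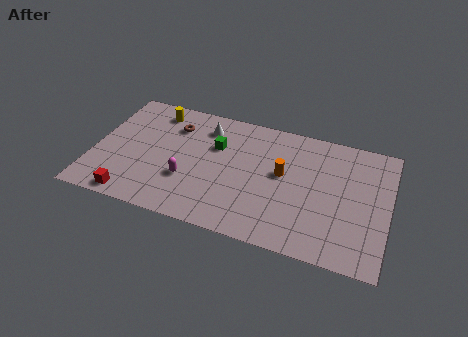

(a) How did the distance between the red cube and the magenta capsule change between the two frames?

-0.4

They were about 3.9 units apart before and 3.5 after — 0.4 units closer together.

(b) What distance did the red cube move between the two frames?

0.8

From (1.7, 1.3) to (2.4, 0.9), the red cube covered √(0.7² + 0.4²) ≈ 0.8 units.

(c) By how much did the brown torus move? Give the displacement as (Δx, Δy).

(2.8, 2.4)

The brown torus was at about (1.3, 4.3) and moved to about (4.1, 6.7).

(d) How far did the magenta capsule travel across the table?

3.7

The magenta capsule moved from about (2.2, 5.2) to (5.2, 3.0), a distance of √(3.0² + 2.2²) ≈ 3.7.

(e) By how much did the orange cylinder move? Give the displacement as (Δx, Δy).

(-0.1, 1.2)

The orange cylinder started near (10.3, 3.8) and ended near (10.2, 5.0).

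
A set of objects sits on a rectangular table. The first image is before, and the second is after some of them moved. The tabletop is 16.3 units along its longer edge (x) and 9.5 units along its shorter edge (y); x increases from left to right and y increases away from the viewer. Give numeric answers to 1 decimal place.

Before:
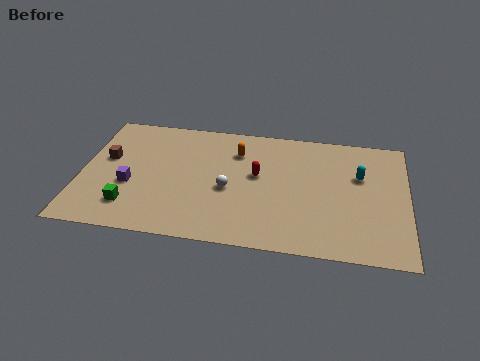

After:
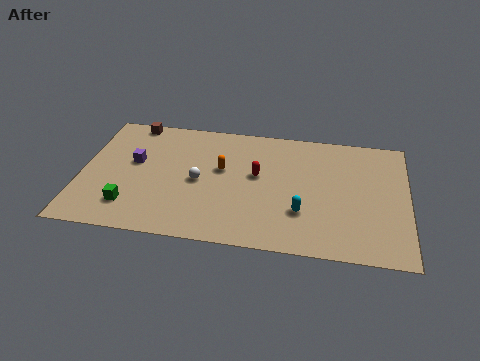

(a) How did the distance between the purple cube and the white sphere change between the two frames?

-1.5

They were about 4.9 units apart before and 3.4 after — 1.5 units closer together.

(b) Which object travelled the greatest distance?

the cyan capsule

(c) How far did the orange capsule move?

1.7

From (7.7, 7.1) to (7.0, 5.6), the orange capsule covered √(0.7² + 1.5²) ≈ 1.7 units.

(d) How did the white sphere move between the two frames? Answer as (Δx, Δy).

(-1.5, 0.4)

From the two frames, the white sphere sits at roughly (7.4, 4.1) before and (5.9, 4.5) after.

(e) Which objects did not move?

the red capsule and the green cube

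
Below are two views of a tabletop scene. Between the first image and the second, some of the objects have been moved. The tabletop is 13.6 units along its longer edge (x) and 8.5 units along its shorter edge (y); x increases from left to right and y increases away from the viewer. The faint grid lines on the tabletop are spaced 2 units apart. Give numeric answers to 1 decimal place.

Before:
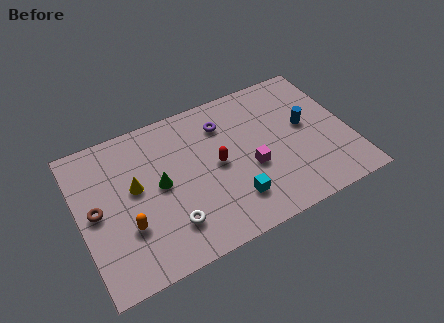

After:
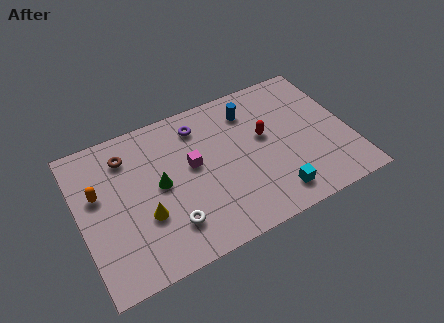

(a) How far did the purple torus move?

1.3

The purple torus moved from about (7.5, 6.5) to (6.3, 6.9), a distance of √(1.2² + 0.4²) ≈ 1.3.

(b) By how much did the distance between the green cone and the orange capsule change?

+0.7

The distance was about 2.4 in the first image and 3.1 in the second, so they moved 0.7 units further apart.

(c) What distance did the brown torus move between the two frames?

3.0

The brown torus was near (0.8, 4.3) before and (2.6, 6.7) after, so it travelled √(1.8² + 2.4²) ≈ 3.0 units.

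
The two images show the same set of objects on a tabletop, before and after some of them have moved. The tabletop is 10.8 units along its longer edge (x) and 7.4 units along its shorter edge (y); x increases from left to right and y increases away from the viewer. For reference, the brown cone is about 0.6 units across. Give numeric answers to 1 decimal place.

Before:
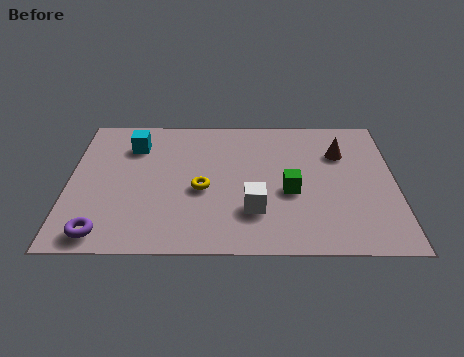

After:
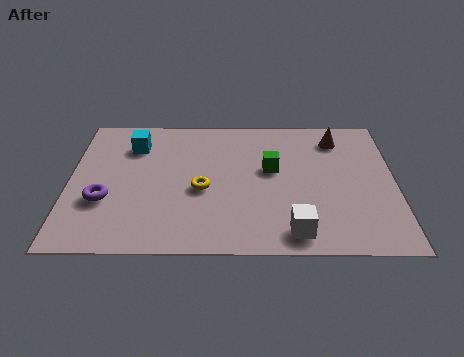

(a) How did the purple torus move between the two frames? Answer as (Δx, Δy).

(0.0, 1.7)

From the two frames, the purple torus sits at roughly (1.2, 0.9) before and (1.2, 2.6) after.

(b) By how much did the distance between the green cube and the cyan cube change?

-1.0

Before: roughly 5.8 units apart; after: 4.8. That's 1.0 units closer together.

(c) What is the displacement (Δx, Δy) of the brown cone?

(-0.1, 0.8)

The brown cone started near (9.0, 5.2) and ended near (8.9, 6.0).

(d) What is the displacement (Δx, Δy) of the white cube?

(1.3, -1.1)

From the two frames, the white cube sits at roughly (6.1, 2.1) before and (7.4, 1.0) after.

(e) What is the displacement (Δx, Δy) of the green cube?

(-0.6, 1.2)

The green cube started near (7.3, 3.1) and ended near (6.7, 4.3).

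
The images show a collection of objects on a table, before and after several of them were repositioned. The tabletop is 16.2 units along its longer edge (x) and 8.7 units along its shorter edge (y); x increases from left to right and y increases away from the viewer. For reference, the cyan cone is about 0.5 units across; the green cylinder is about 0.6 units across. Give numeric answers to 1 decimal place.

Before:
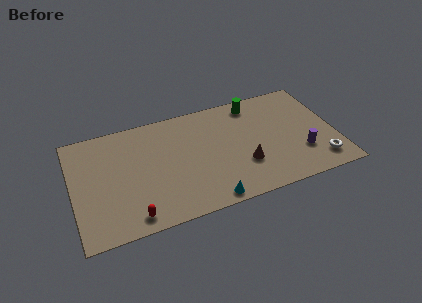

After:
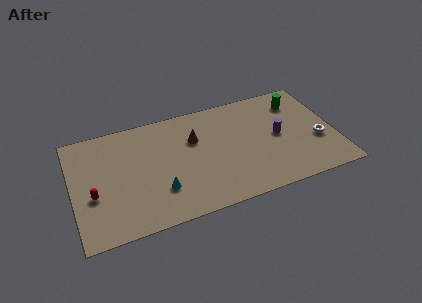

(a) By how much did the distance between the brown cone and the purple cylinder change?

+1.7

Before: roughly 3.6 units apart; after: 5.3. That's 1.7 units further apart.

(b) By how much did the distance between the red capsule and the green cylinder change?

+3.1

The distance was about 10.3 in the first image and 13.4 in the second, so they moved 3.1 units further apart.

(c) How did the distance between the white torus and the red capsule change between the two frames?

+2.3

The distance was about 11.6 in the first image and 13.9 in the second, so they moved 2.3 units further apart.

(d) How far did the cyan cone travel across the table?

3.3

From (8.0, 0.8) to (5.2, 2.5), the cyan cone covered √(2.8² + 1.7²) ≈ 3.3 units.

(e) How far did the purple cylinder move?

2.2

The purple cylinder moved from about (14.0, 2.6) to (12.7, 4.4), a distance of √(1.3² + 1.8²) ≈ 2.2.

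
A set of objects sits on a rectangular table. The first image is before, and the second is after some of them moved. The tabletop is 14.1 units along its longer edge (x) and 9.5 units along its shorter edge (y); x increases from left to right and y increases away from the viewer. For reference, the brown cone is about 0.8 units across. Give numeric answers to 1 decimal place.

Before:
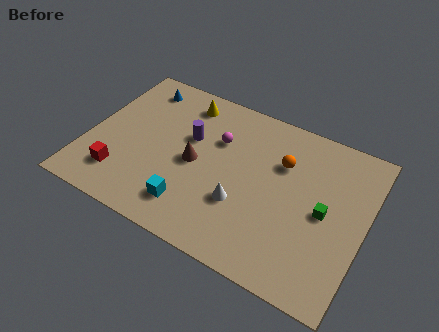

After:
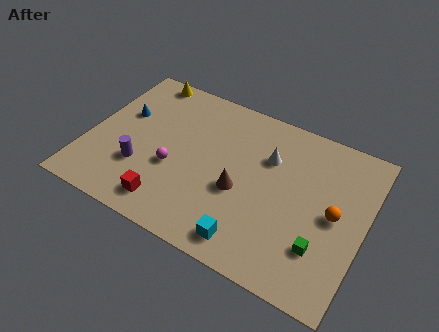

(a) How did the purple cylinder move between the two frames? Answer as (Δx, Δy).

(-2.1, -2.9)

From the two frames, the purple cylinder sits at roughly (5.0, 5.9) before and (2.9, 3.0) after.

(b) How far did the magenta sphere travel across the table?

3.3

From (6.4, 6.4) to (4.5, 3.7), the magenta sphere covered √(1.9² + 2.7²) ≈ 3.3 units.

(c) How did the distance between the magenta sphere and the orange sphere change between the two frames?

+4.9

They were about 3.3 units apart before and 8.2 after — 4.9 units further apart.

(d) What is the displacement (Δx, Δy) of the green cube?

(0.1, -2.0)

From the two frames, the green cube sits at roughly (12.1, 4.6) before and (12.2, 2.6) after.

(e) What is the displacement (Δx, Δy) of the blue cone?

(-0.5, -2.1)

The blue cone was at about (2.0, 8.0) and moved to about (1.5, 5.9).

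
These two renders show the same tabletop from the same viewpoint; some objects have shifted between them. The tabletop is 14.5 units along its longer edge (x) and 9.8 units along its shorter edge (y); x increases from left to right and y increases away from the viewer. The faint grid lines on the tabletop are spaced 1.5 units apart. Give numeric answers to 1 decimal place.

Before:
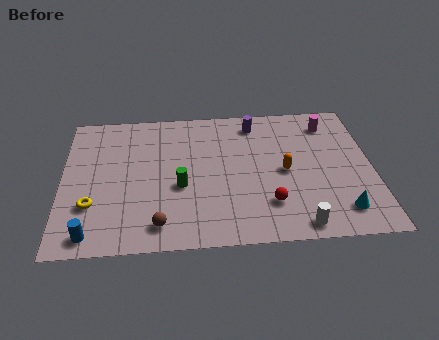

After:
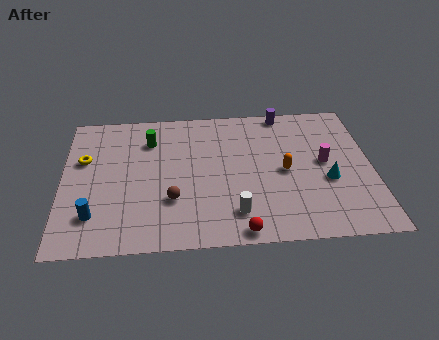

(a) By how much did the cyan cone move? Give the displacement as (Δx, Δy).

(-0.5, 2.1)

The cyan cone was at about (12.9, 1.8) and moved to about (12.4, 3.9).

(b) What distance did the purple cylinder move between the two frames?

1.6

From (9.1, 8.3) to (10.5, 9.0), the purple cylinder covered √(1.4² + 0.7²) ≈ 1.6 units.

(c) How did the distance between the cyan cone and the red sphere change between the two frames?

+1.8

The distance was about 3.4 in the first image and 5.2 in the second, so they moved 1.8 units further apart.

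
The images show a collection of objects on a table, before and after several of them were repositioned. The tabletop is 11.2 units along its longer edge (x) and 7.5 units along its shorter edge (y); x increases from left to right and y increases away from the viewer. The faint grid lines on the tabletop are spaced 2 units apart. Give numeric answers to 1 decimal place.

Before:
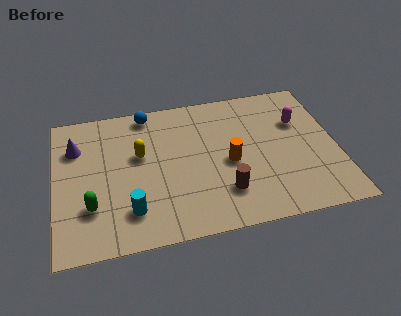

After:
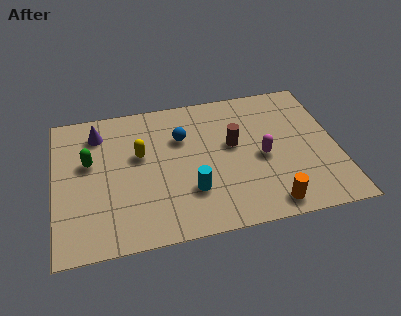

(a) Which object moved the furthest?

the orange cylinder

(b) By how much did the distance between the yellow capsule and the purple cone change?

-0.5

Before: roughly 2.7 units apart; after: 2.2. That's 0.5 units closer together.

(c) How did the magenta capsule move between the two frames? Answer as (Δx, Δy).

(-1.6, -1.6)

The magenta capsule started near (9.8, 5.0) and ended near (8.2, 3.4).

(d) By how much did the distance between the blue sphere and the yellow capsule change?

-0.4

They were about 2.2 units apart before and 1.8 after — 0.4 units closer together.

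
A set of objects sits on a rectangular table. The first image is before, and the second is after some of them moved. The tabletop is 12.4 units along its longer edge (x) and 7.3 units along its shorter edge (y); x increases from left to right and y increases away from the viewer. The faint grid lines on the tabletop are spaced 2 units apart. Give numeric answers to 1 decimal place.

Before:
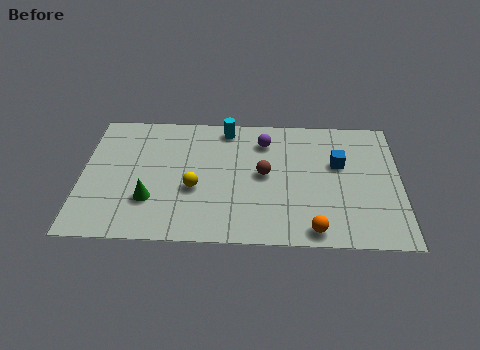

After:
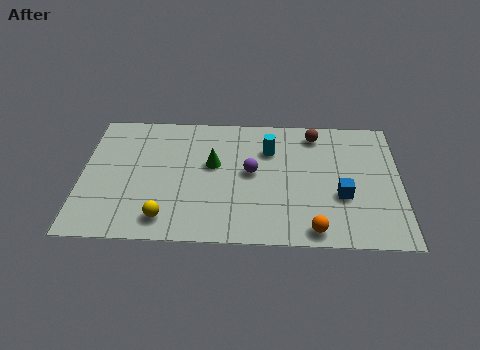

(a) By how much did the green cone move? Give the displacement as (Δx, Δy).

(2.4, 2.1)

The green cone was at about (2.7, 2.2) and moved to about (5.1, 4.3).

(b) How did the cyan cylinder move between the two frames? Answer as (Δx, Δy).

(1.7, -1.2)

The cyan cylinder was at about (5.6, 6.4) and moved to about (7.3, 5.2).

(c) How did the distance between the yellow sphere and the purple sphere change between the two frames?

+0.4

They were about 3.9 units apart before and 4.3 after — 0.4 units further apart.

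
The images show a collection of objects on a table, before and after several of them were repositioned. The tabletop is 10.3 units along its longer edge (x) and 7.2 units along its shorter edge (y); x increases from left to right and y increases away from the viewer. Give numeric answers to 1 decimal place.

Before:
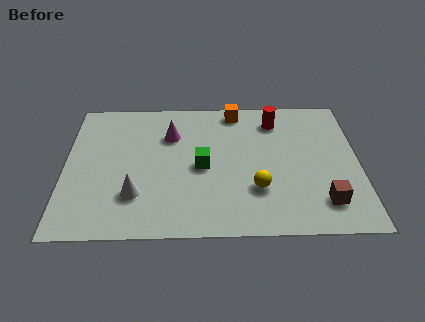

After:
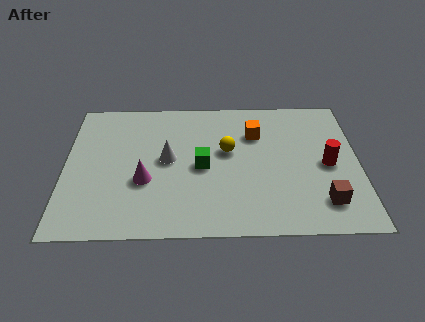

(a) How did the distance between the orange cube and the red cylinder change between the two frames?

+1.5

The distance was about 1.5 in the first image and 3.0 in the second, so they moved 1.5 units further apart.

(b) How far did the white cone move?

2.1

The white cone moved from about (2.5, 2.0) to (3.6, 3.8), a distance of √(1.1² + 1.8²) ≈ 2.1.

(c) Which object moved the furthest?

the red cylinder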